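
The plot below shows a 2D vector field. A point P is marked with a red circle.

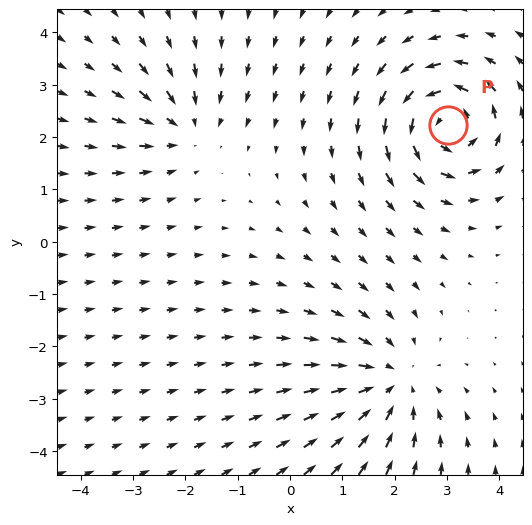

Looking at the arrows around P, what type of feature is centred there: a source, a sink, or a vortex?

vortex

At P (3.0, 2.2) the arrows circulate counterclockwise. Divergence ≈0, curl about +7 — near-zero divergence with nonzero curl is a vortex.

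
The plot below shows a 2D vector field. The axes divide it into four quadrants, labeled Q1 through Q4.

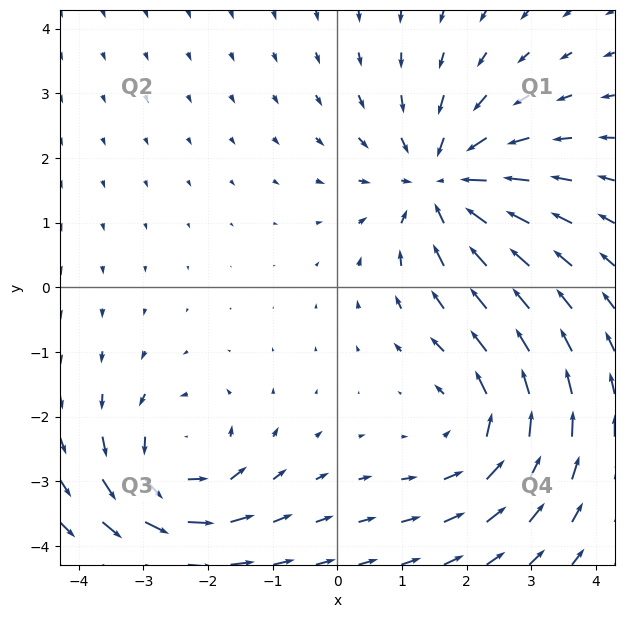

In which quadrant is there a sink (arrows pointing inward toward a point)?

The sink sits at approximately (1.6, 1.6), which lies in quadrant Q1. The divergence there is about -4, negative as expected for a sink.

Q1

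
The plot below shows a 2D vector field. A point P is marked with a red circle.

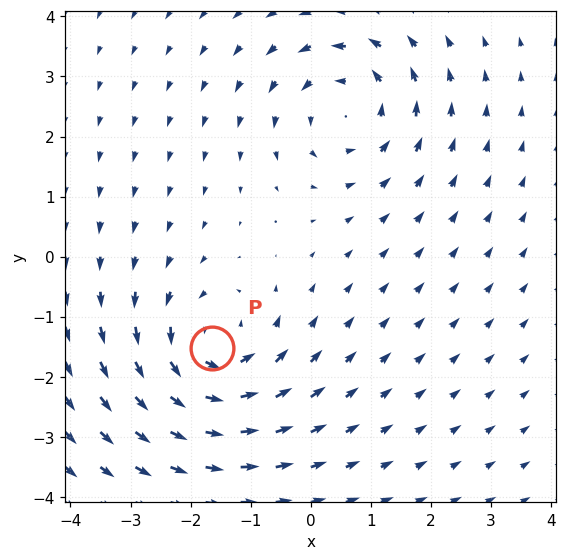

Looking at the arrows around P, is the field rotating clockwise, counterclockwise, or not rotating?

counterclockwise

Near P at (-1.6, -1.5) the arrows circulate counterclockwise. The curl (z-component) there is about +4; positive curl means counterclockwise rotation.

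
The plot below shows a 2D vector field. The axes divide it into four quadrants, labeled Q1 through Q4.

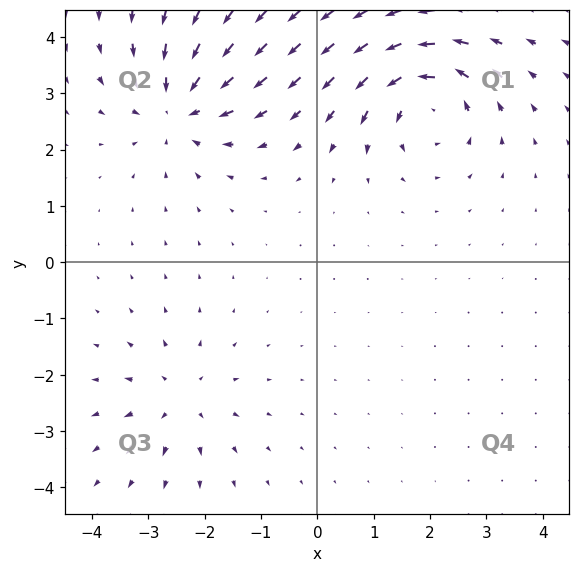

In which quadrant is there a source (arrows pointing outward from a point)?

The source sits at approximately (-2.4, -2.4), which lies in quadrant Q3. The divergence there is about +3, positive as expected for a source.

Q3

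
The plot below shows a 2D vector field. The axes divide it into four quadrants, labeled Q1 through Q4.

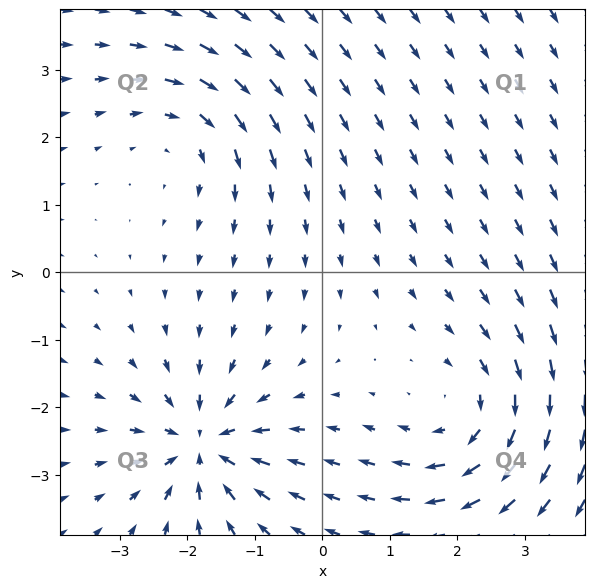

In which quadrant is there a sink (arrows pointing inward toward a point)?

The sink sits at approximately (-1.8, -2.6), which lies in quadrant Q3. The divergence there is about -5, negative as expected for a sink.

Q3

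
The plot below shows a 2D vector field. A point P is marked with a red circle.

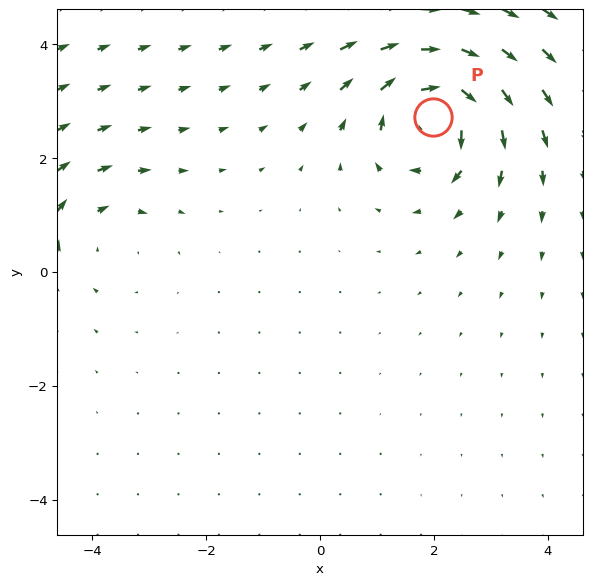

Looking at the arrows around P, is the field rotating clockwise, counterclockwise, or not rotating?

Near P at (2.0, 2.7) the arrows circulate clockwise. The curl (z-component) there is about -7; negative curl means clockwise rotation.

clockwise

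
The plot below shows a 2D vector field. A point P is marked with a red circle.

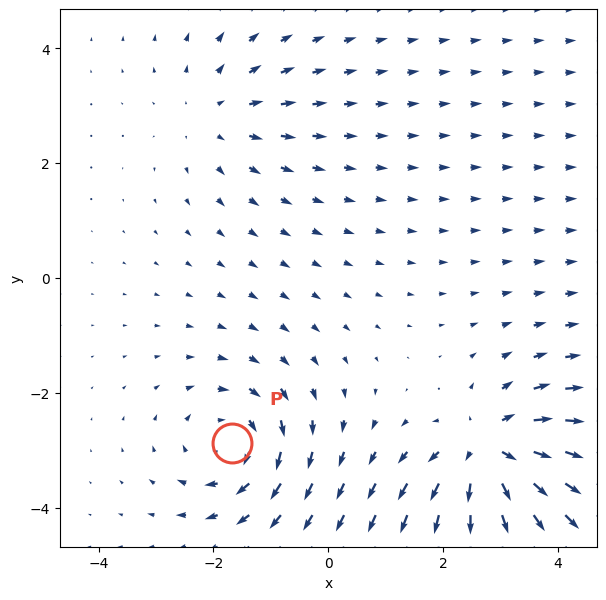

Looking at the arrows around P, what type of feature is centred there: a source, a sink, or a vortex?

vortex

At P (-1.7, -2.9) the arrows circulate clockwise. Divergence ≈0, curl about -5 — near-zero divergence with nonzero curl is a vortex.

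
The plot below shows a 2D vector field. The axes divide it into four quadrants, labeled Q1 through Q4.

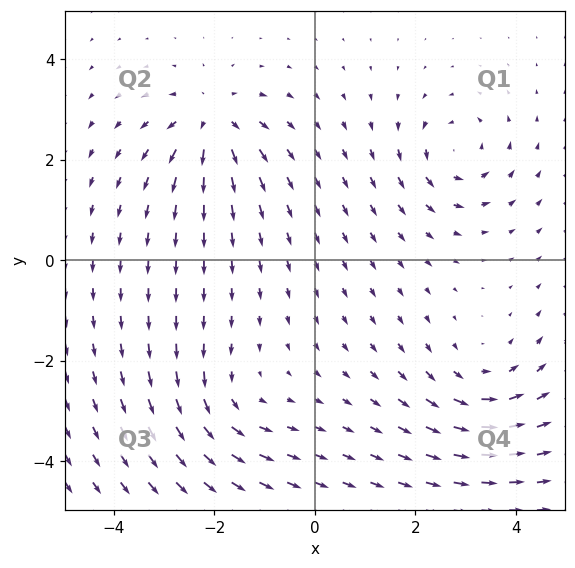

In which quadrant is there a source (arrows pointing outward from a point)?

The source sits at approximately (-2.1, 2.8), which lies in quadrant Q2. The divergence there is about +5, positive as expected for a source.

Q2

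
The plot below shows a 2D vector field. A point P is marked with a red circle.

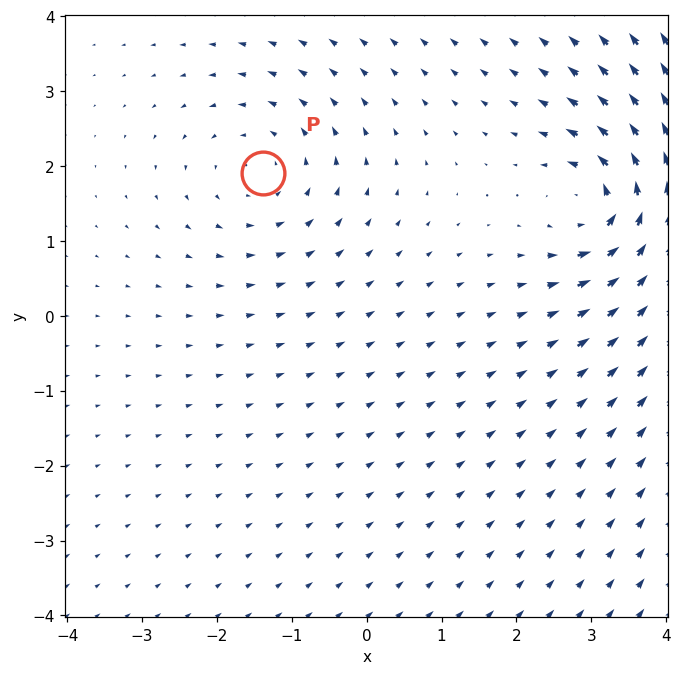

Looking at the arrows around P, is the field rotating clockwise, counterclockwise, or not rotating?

Near P at (-1.4, 1.9) the arrows circulate counterclockwise. The curl (z-component) there is about +2; positive curl means counterclockwise rotation.

counterclockwise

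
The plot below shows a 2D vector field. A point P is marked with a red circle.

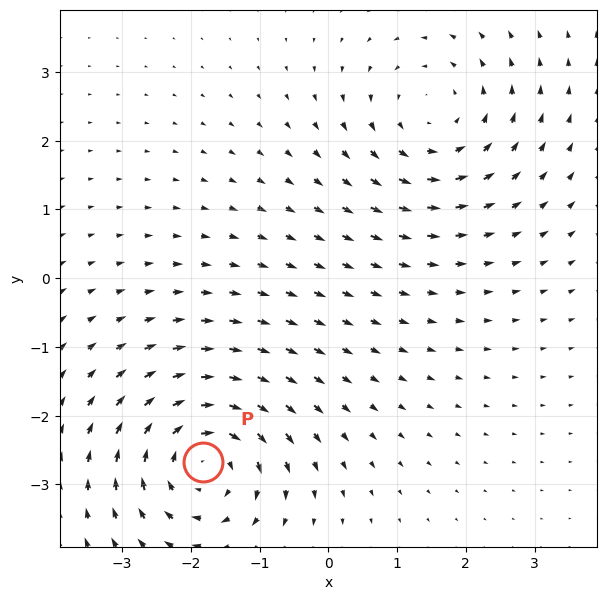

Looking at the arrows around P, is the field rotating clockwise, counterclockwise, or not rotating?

Near P at (-1.8, -2.7) the arrows circulate clockwise. The curl (z-component) there is about -6; negative curl means clockwise rotation.

clockwise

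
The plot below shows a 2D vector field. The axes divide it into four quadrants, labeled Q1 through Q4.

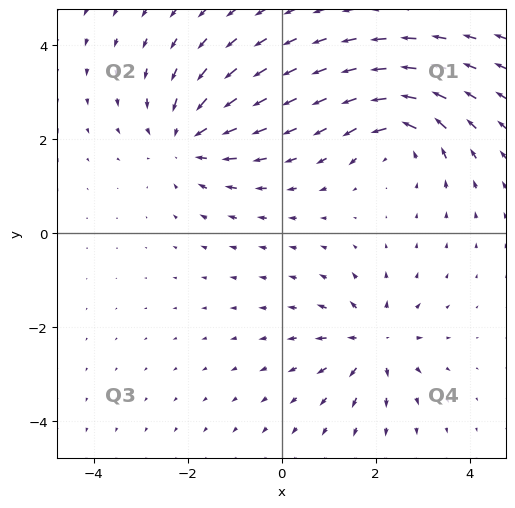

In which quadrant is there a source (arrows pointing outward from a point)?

The source sits at approximately (2.0, -2.3), which lies in quadrant Q4. The divergence there is about +5, positive as expected for a source.

Q4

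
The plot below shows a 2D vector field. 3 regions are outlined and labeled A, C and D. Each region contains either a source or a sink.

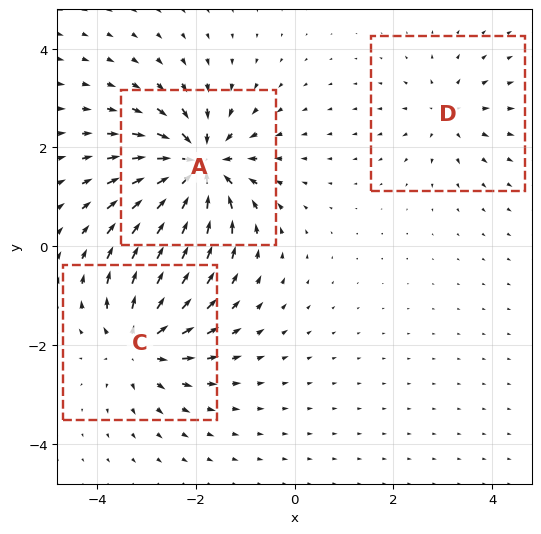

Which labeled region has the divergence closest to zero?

Divergence at each region's feature centre — A: about -6, C: about +4, D: about +3. Region D is closest to zero.

D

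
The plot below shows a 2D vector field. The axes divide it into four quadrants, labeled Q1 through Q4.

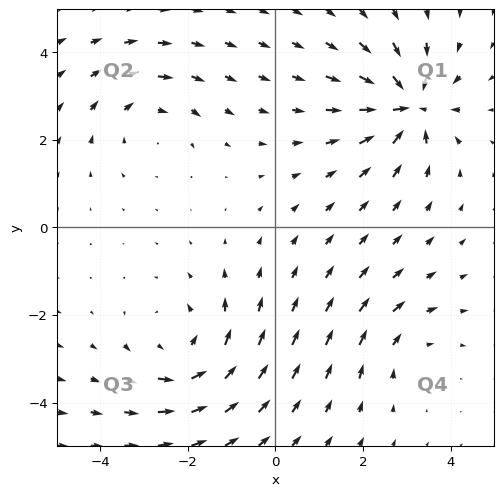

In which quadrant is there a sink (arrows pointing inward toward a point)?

The sink sits at approximately (3.0, 2.8), which lies in quadrant Q1. The divergence there is about -7, negative as expected for a sink.

Q1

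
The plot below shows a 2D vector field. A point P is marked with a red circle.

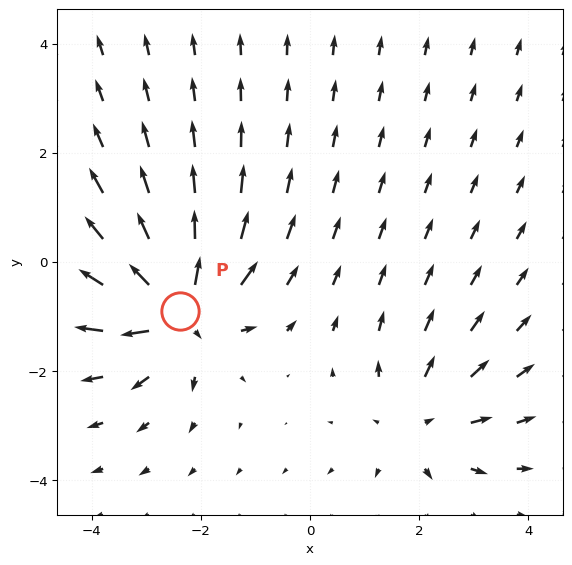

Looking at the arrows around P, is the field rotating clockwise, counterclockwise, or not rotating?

Near P at (-2.4, -0.9) the arrows show no circulation. The curl there is ≈0.

not rotating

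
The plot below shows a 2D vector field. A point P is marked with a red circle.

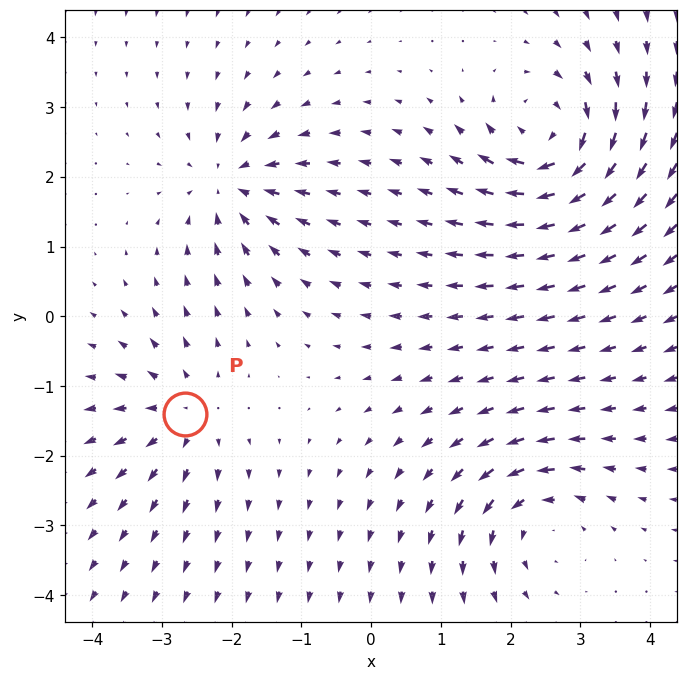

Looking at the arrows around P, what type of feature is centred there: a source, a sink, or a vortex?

At P (-2.7, -1.4) the arrows spread outward. Divergence about +3, curl ≈0 — positive divergence with near-zero curl is a source.

source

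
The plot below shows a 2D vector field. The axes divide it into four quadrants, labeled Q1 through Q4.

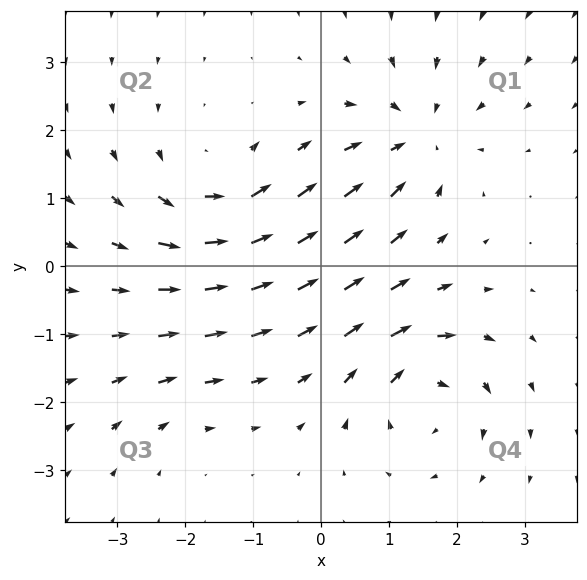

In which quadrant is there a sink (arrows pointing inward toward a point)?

Q1

The sink sits at approximately (1.4, 1.9), which lies in quadrant Q1. The divergence there is about -5, negative as expected for a sink.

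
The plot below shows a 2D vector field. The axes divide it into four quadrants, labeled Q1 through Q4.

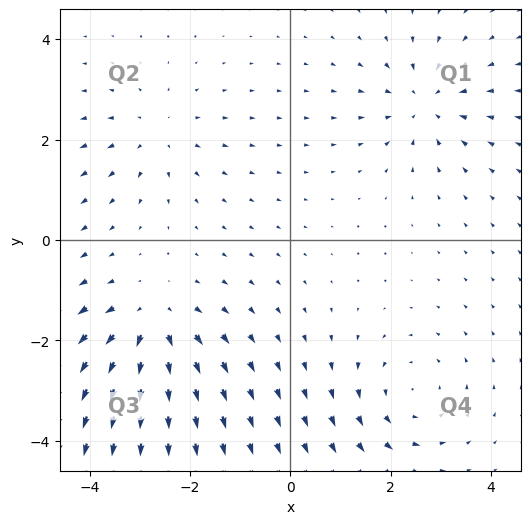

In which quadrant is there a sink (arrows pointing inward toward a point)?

The sink sits at approximately (2.7, 2.7), which lies in quadrant Q1. The divergence there is about -4, negative as expected for a sink.

Q1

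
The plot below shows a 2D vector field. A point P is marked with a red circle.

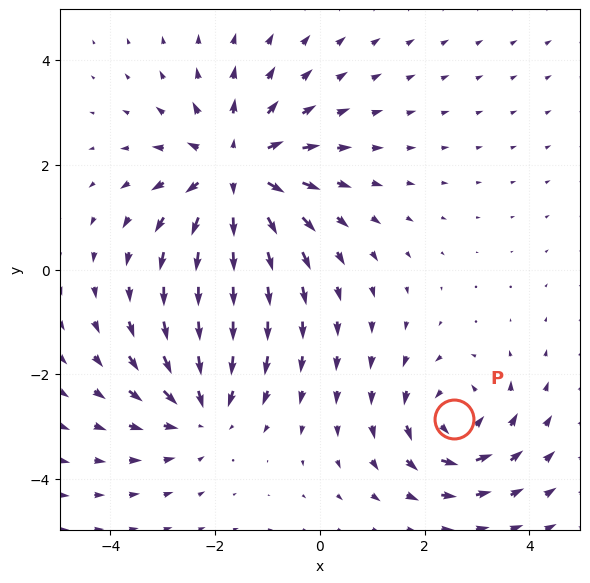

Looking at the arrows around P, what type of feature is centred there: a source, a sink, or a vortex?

vortex

At P (2.6, -2.9) the arrows circulate counterclockwise. Divergence ≈0, curl about +4 — near-zero divergence with nonzero curl is a vortex.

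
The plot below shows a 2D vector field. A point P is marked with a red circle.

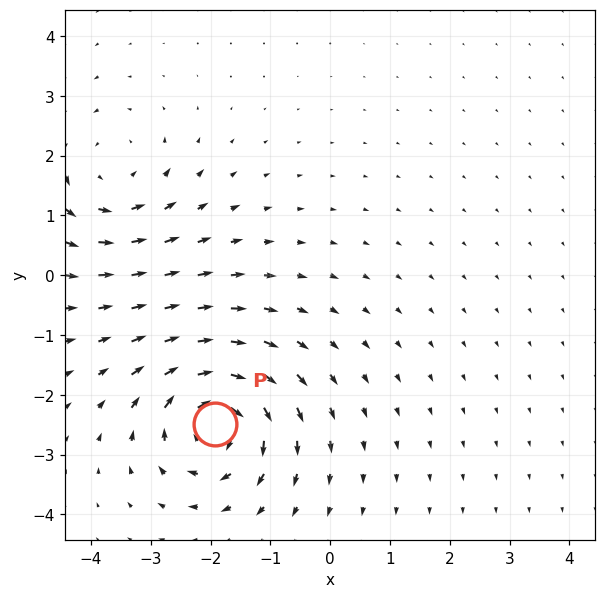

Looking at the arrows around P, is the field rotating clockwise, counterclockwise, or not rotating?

clockwise

Near P at (-1.9, -2.5) the arrows circulate clockwise. The curl (z-component) there is about -7; negative curl means clockwise rotation.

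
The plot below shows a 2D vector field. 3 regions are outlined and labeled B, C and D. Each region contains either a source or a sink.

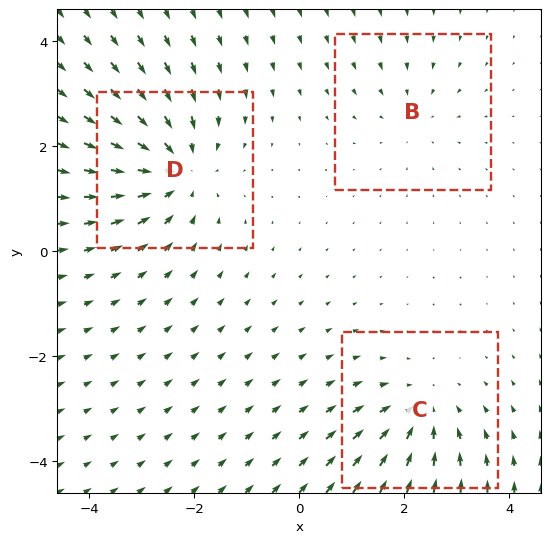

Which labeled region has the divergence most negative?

Divergence at each region's feature centre — B: about -2, C: about -3, D: about -4. Region D is most negative.

D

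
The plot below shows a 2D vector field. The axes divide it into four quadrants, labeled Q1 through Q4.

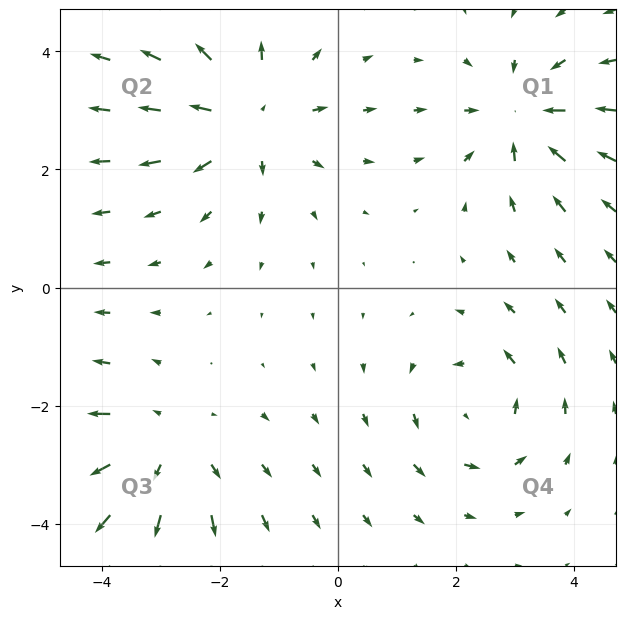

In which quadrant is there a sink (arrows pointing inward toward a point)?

The sink sits at approximately (3.1, 2.9), which lies in quadrant Q1. The divergence there is about -4, negative as expected for a sink.

Q1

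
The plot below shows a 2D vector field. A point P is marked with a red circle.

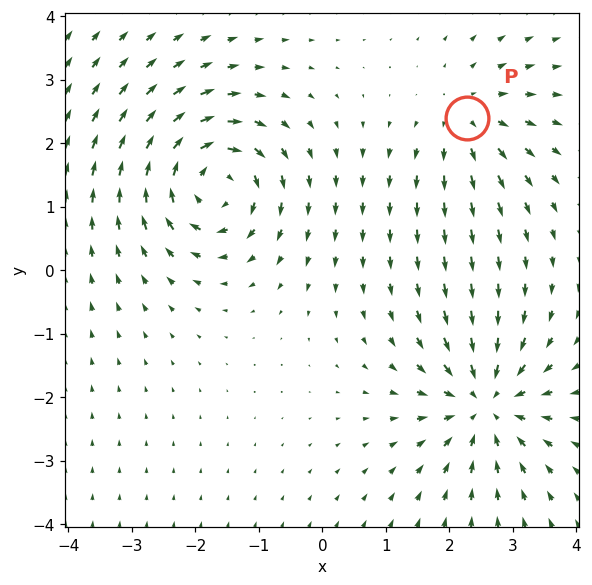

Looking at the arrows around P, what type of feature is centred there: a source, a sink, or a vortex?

source

At P (2.3, 2.4) the arrows spread outward. Divergence about +3, curl ≈0 — positive divergence with near-zero curl is a source.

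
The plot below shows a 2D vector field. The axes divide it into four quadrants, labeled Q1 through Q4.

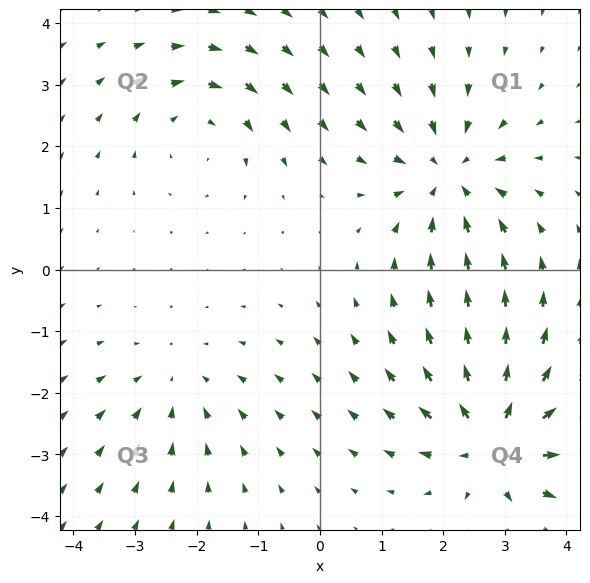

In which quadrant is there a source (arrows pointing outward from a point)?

Q4

The source sits at approximately (2.8, -2.7), which lies in quadrant Q4. The divergence there is about +5, positive as expected for a source.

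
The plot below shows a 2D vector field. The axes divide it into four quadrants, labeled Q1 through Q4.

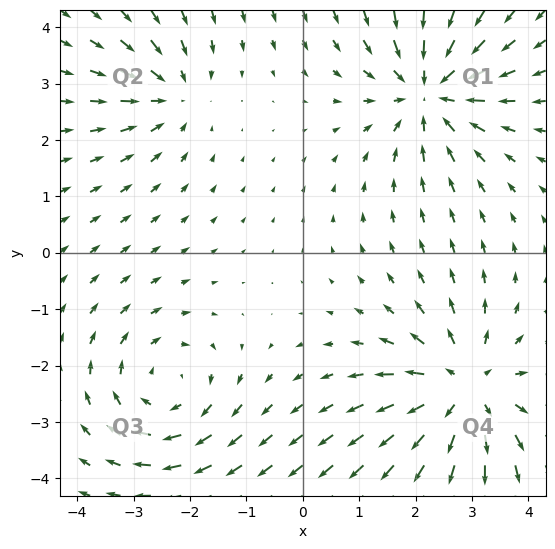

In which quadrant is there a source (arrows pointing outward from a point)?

The source sits at approximately (2.9, -2.4), which lies in quadrant Q4. The divergence there is about +5, positive as expected for a source.

Q4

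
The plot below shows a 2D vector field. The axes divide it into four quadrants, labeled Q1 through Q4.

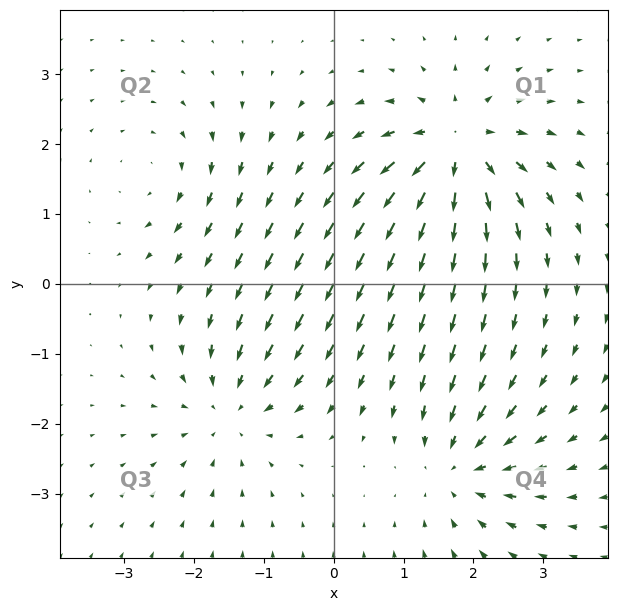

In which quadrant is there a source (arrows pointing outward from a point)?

The source sits at approximately (1.8, 1.9), which lies in quadrant Q1. The divergence there is about +7, positive as expected for a source.

Q1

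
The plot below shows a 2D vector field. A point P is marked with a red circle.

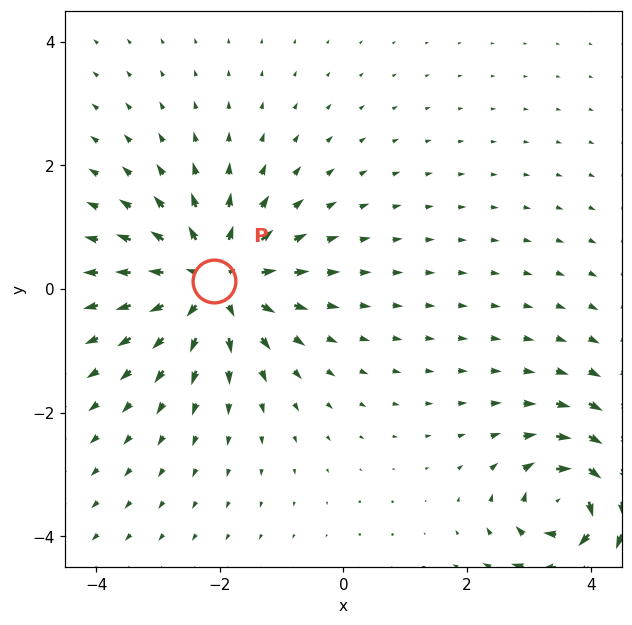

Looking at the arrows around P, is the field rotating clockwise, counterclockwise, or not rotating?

not rotating

Near P at (-2.1, 0.1) the arrows show no circulation. The curl there is ≈0.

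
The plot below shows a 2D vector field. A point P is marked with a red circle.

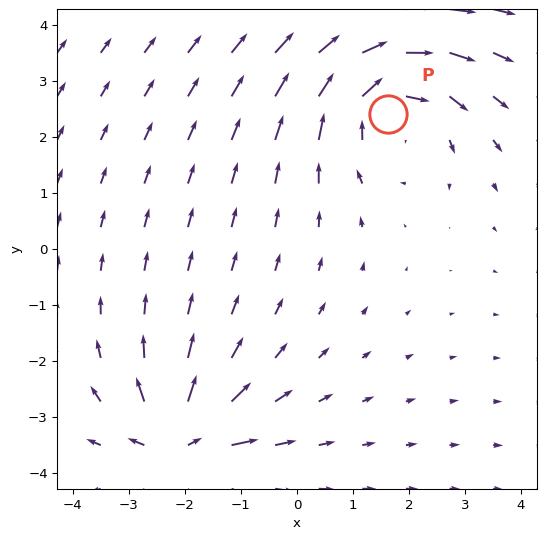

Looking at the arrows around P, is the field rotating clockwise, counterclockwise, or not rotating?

Near P at (1.6, 2.4) the arrows circulate clockwise. The curl (z-component) there is about -4; negative curl means clockwise rotation.

clockwise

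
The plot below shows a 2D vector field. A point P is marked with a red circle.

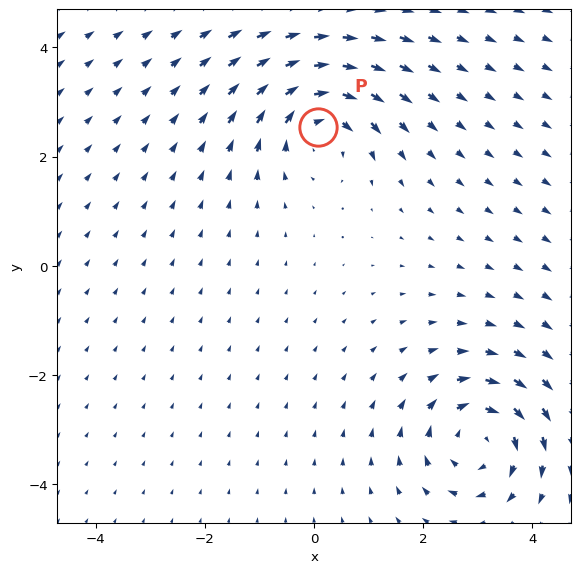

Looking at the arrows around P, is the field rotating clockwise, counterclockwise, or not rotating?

clockwise

Near P at (0.1, 2.5) the arrows circulate clockwise. The curl (z-component) there is about -4; negative curl means clockwise rotation.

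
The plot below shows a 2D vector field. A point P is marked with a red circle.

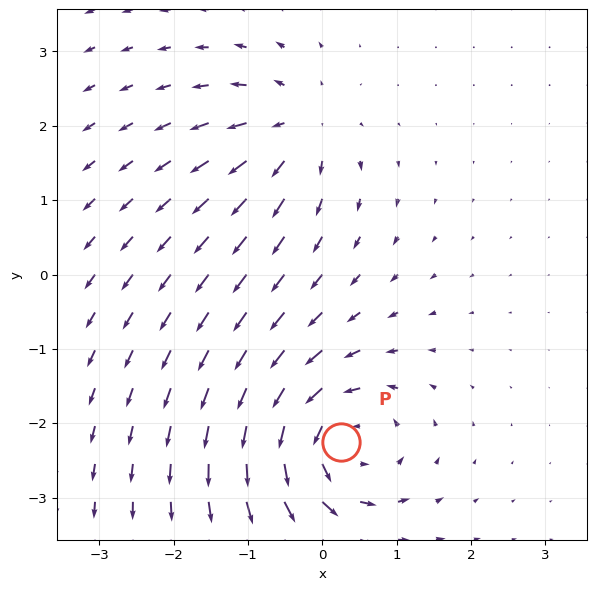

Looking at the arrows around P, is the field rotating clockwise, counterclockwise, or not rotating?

Near P at (0.3, -2.3) the arrows circulate counterclockwise. The curl (z-component) there is about +6; positive curl means counterclockwise rotation.

counterclockwise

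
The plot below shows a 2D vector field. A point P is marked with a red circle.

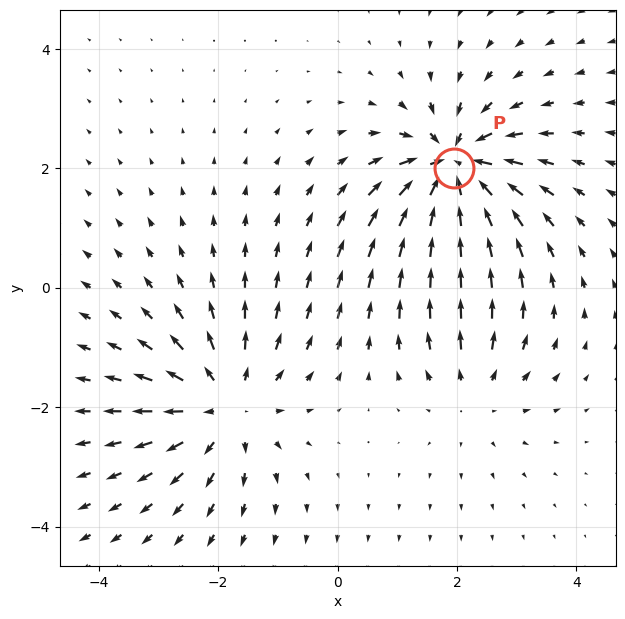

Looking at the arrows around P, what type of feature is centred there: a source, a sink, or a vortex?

sink

At P (1.9, 2.0) the arrows converge inward. Divergence about -7, curl ≈0 — negative divergence with near-zero curl is a sink.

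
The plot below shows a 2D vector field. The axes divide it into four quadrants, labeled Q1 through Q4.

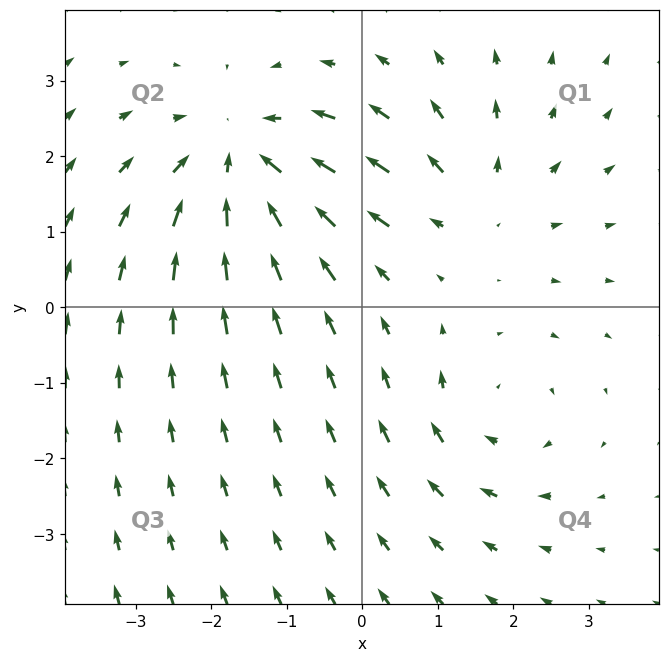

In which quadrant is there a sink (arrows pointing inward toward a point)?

The sink sits at approximately (-1.6, 1.9), which lies in quadrant Q2. The divergence there is about -4, negative as expected for a sink.

Q2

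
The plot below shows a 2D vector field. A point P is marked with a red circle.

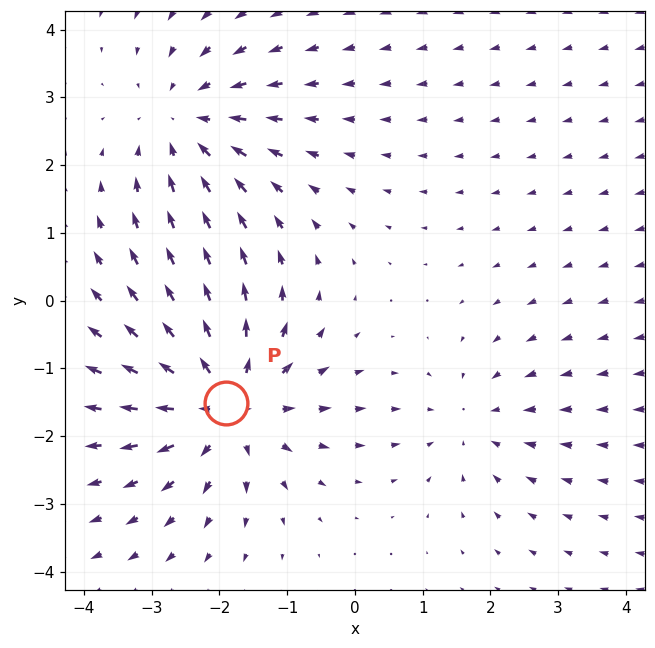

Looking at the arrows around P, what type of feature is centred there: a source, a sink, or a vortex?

source

At P (-1.9, -1.5) the arrows spread outward. Divergence about +5, curl ≈0 — positive divergence with near-zero curl is a source.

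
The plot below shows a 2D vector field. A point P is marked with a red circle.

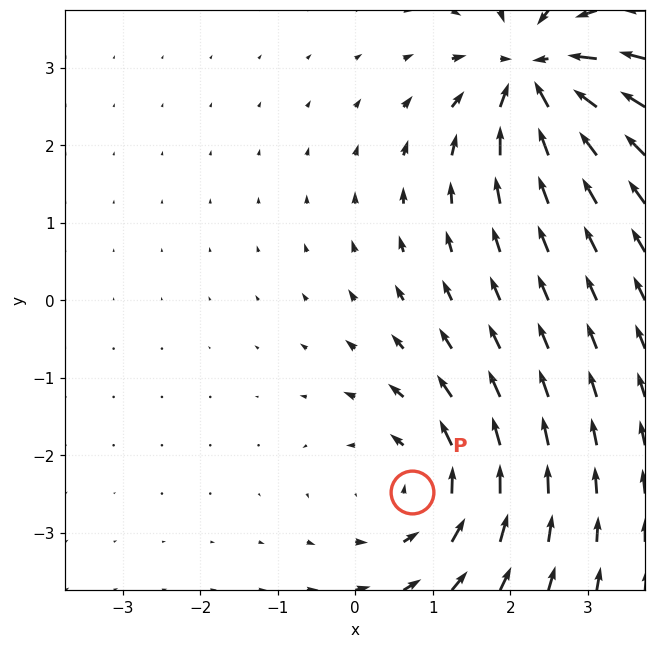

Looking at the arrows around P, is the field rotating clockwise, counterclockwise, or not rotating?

counterclockwise

Near P at (0.7, -2.5) the arrows circulate counterclockwise. The curl (z-component) there is about +3; positive curl means counterclockwise rotation.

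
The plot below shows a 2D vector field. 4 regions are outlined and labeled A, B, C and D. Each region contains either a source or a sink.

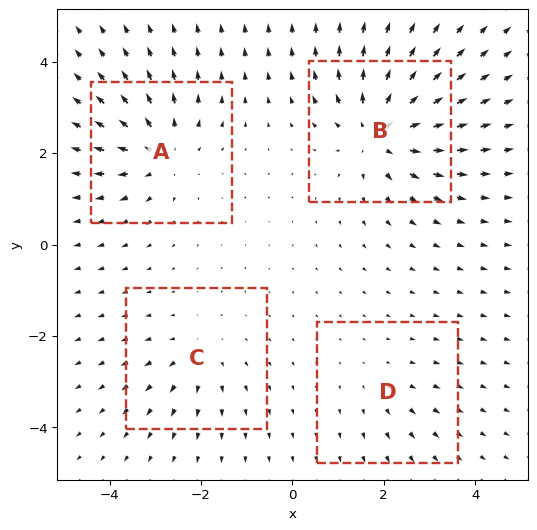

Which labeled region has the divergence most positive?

Divergence at each region's feature centre — A: about +5, B: about +7, C: about +3, D: about +2. Region B is most positive.

B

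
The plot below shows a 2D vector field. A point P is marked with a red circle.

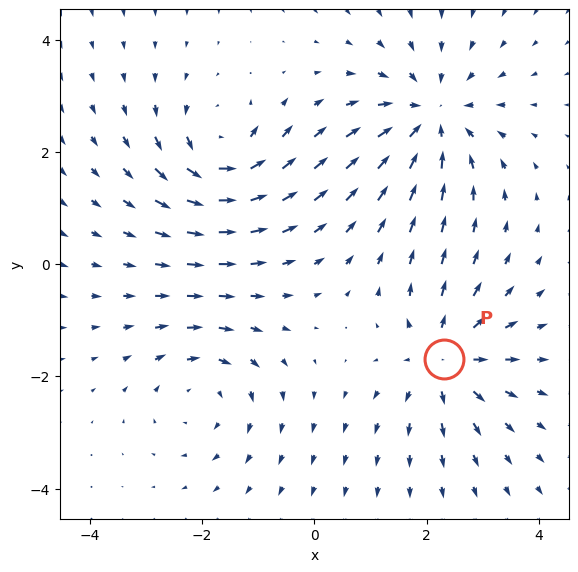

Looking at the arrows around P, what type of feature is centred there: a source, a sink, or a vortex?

At P (2.3, -1.7) the arrows spread outward. Divergence about +5, curl ≈0 — positive divergence with near-zero curl is a source.

source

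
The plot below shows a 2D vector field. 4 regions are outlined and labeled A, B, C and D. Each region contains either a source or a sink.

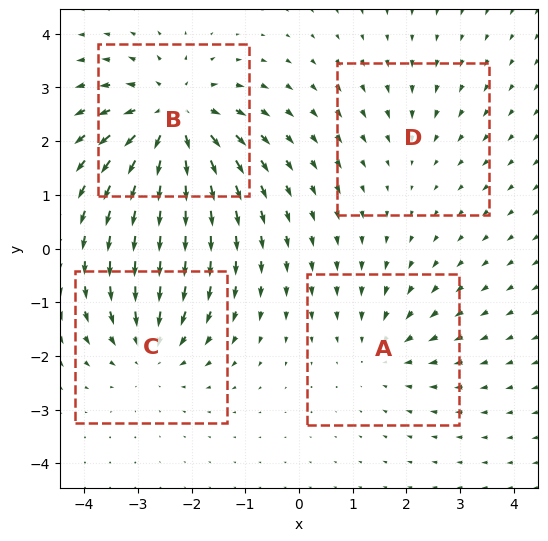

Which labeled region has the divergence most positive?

B

Divergence at each region's feature centre — A: about -3, B: about +7, C: about -5, D: about -2. Region B is most positive.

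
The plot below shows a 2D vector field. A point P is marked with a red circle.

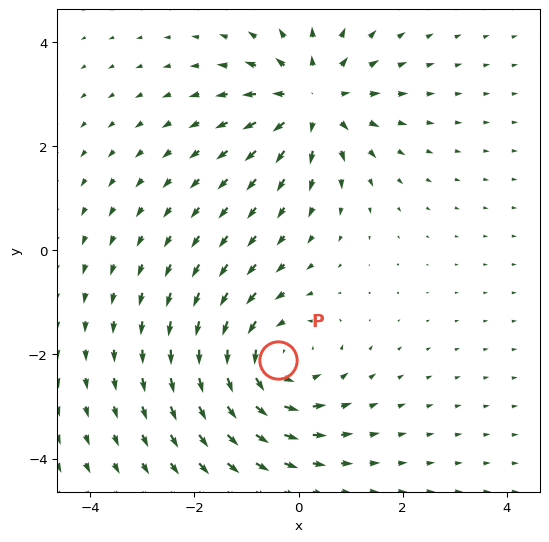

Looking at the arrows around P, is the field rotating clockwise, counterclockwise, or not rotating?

counterclockwise

Near P at (-0.4, -2.1) the arrows circulate counterclockwise. The curl (z-component) there is about +3; positive curl means counterclockwise rotation.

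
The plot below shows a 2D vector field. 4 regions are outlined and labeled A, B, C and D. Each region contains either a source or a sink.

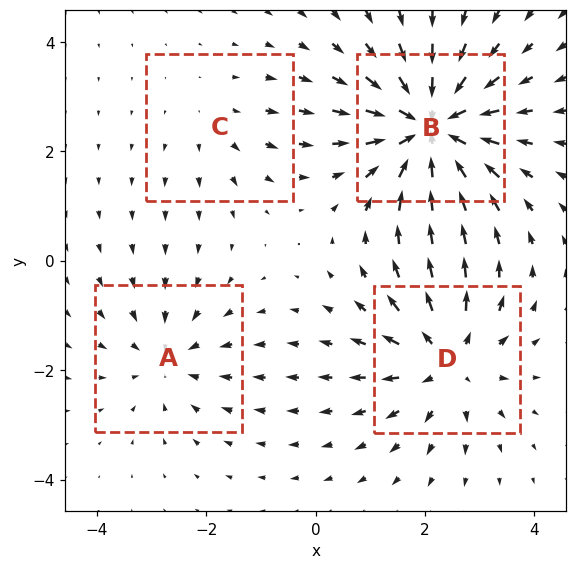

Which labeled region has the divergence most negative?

Divergence at each region's feature centre — A: about -3, B: about -7, C: about +2, D: about +5. Region B is most negative.

B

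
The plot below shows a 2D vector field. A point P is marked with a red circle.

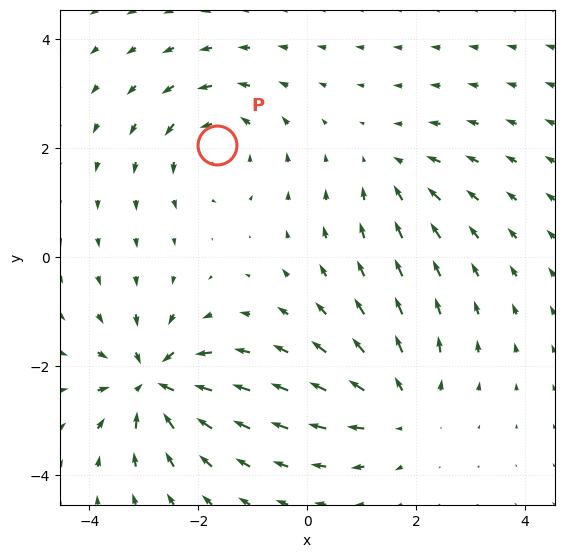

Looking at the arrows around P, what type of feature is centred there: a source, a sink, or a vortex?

At P (-1.7, 2.1) the arrows circulate counterclockwise. Divergence ≈0, curl about +4 — near-zero divergence with nonzero curl is a vortex.

vortex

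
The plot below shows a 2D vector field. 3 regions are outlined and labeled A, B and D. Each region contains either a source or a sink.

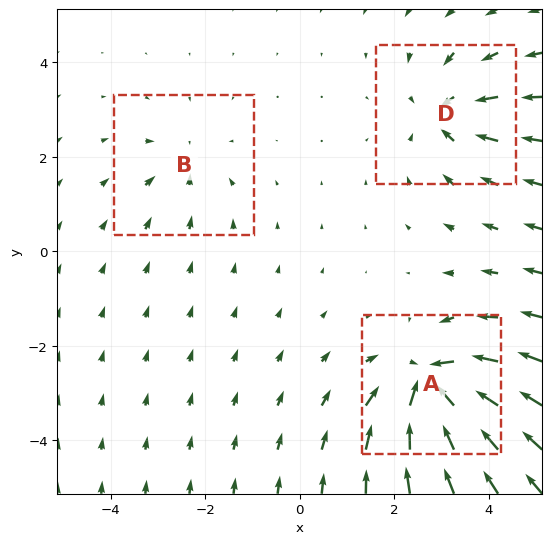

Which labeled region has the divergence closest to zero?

B

Divergence at each region's feature centre — A: about -6, B: about -2, D: about -4. Region B is closest to zero.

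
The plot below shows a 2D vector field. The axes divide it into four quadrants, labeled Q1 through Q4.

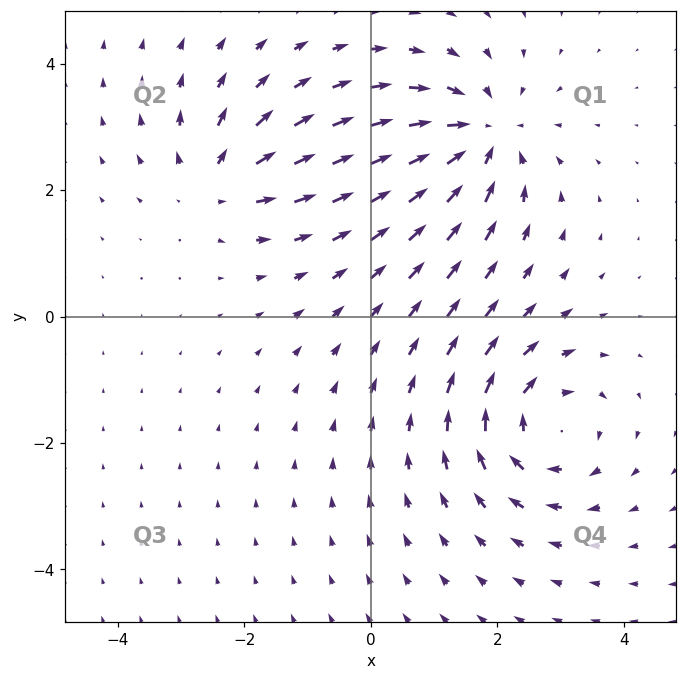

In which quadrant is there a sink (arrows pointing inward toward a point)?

The sink sits at approximately (1.8, 2.9), which lies in quadrant Q1. The divergence there is about -5, negative as expected for a sink.

Q1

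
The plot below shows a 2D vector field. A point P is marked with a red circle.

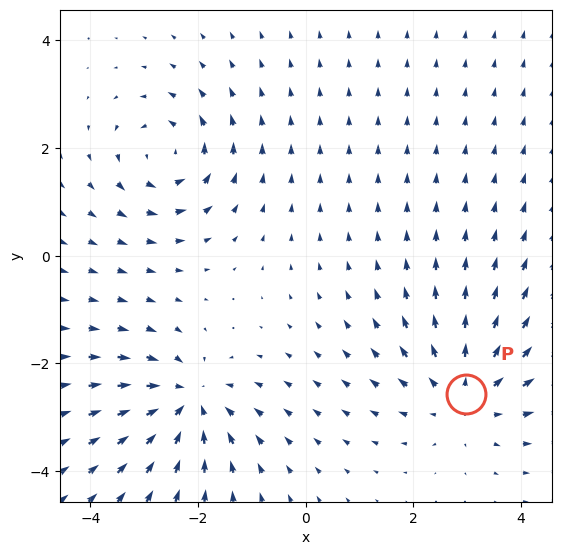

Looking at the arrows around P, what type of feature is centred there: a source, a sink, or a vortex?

At P (3.0, -2.6) the arrows spread outward. Divergence about +3, curl ≈0 — positive divergence with near-zero curl is a source.

source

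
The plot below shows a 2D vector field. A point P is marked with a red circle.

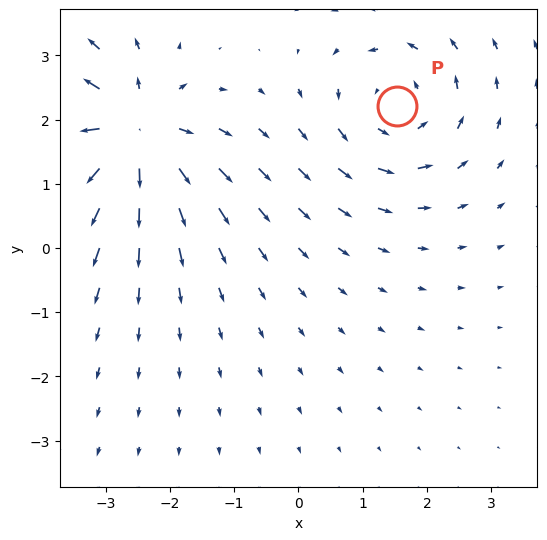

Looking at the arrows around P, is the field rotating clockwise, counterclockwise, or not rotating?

Near P at (1.5, 2.2) the arrows circulate counterclockwise. The curl (z-component) there is about +3; positive curl means counterclockwise rotation.

counterclockwise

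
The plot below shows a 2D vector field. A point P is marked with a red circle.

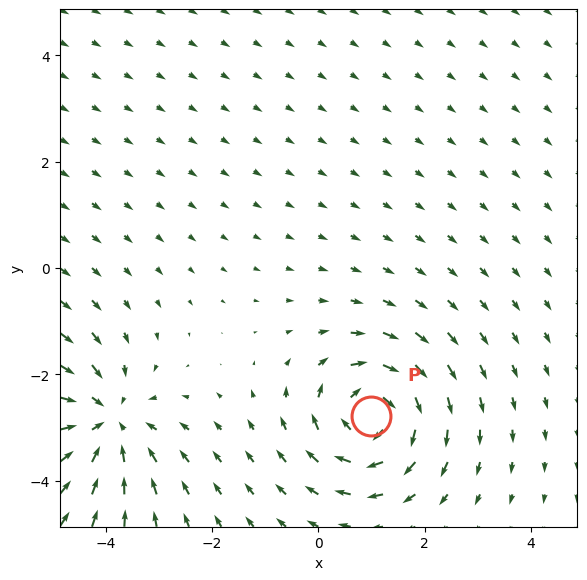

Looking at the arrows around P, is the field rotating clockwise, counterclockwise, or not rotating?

Near P at (1.0, -2.8) the arrows circulate clockwise. The curl (z-component) there is about -5; negative curl means clockwise rotation.

clockwise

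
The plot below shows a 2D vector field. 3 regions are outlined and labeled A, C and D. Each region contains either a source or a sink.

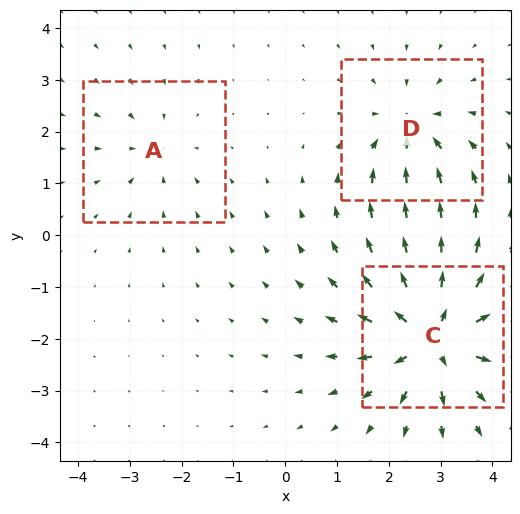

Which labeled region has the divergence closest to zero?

A

Divergence at each region's feature centre — A: about -2, C: about +6, D: about -4. Region A is closest to zero.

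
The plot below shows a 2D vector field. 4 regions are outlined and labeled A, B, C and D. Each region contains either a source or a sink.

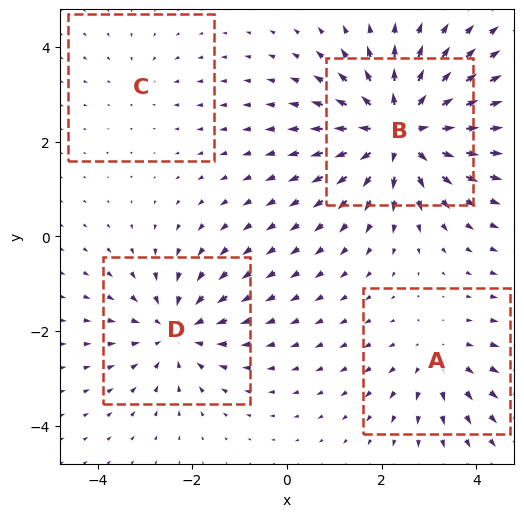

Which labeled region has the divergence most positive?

Divergence at each region's feature centre — A: about +3, B: about +7, C: about -2, D: about -4. Region B is most positive.

B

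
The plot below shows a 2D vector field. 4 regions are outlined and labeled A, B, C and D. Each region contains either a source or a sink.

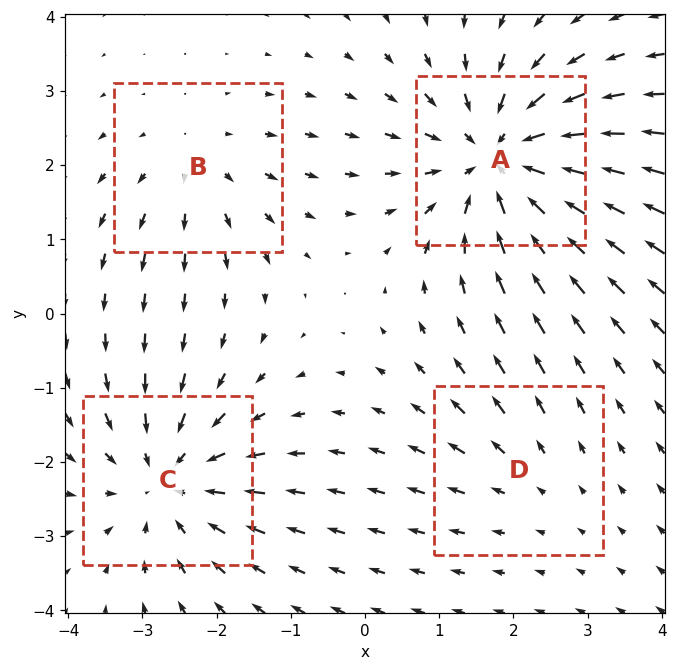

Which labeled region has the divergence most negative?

A

Divergence at each region's feature centre — A: about -6, B: about +3, C: about -5, D: about +2. Region A is most negative.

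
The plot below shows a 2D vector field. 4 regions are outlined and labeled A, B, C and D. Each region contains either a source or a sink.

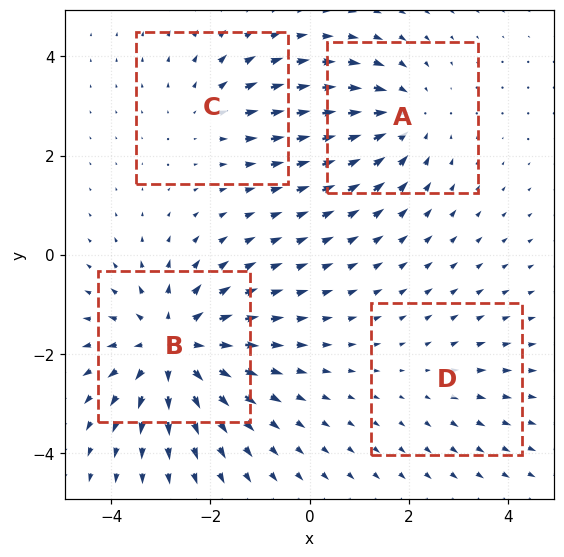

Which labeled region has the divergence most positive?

B

Divergence at each region's feature centre — A: about -4, B: about +6, C: about +3, D: about +2. Region B is most positive.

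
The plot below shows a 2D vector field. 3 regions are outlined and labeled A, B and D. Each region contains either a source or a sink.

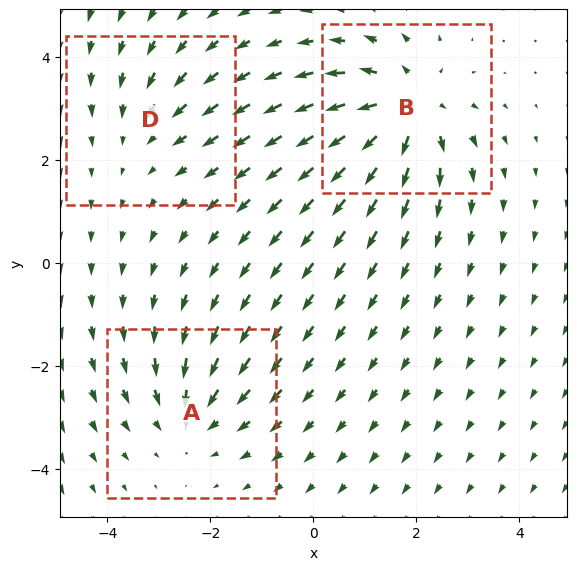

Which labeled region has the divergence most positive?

B

Divergence at each region's feature centre — A: about -3, B: about +5, D: about -2. Region B is most positive.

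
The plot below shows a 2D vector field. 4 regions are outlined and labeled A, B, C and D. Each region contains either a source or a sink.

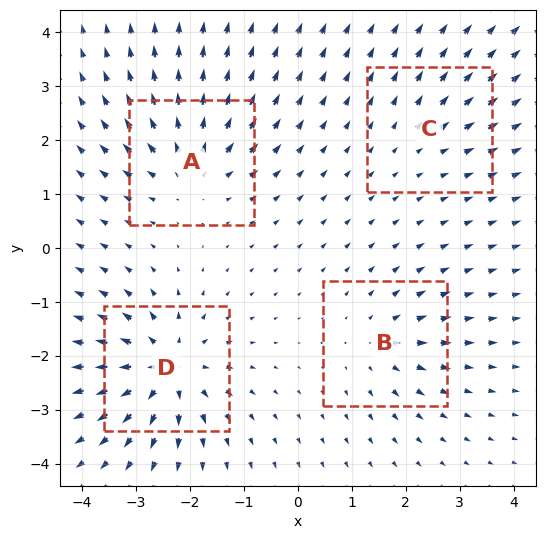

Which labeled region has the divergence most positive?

Divergence at each region's feature centre — A: about +6, B: about +4, C: about +3, D: about +8. Region D is most positive.

D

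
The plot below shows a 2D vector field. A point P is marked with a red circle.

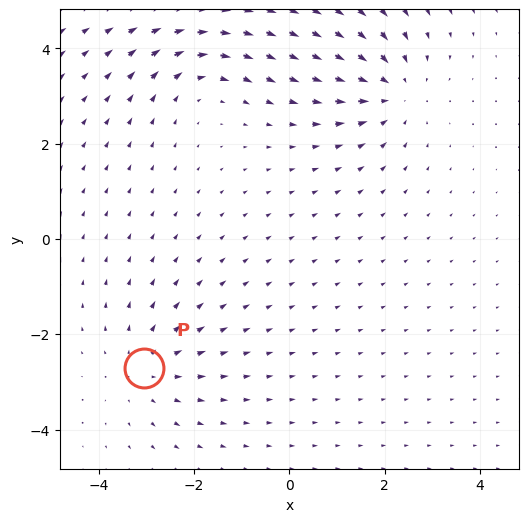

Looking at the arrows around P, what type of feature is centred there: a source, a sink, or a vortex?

At P (-3.0, -2.7) the arrows spread outward. Divergence about +3, curl ≈0 — positive divergence with near-zero curl is a source.

source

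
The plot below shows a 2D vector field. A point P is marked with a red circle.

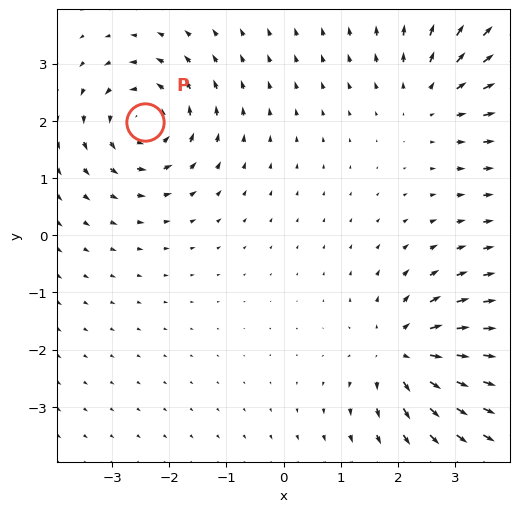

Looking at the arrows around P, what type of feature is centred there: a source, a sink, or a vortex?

At P (-2.4, 2.0) the arrows circulate counterclockwise. Divergence ≈0, curl about +5 — near-zero divergence with nonzero curl is a vortex.

vortex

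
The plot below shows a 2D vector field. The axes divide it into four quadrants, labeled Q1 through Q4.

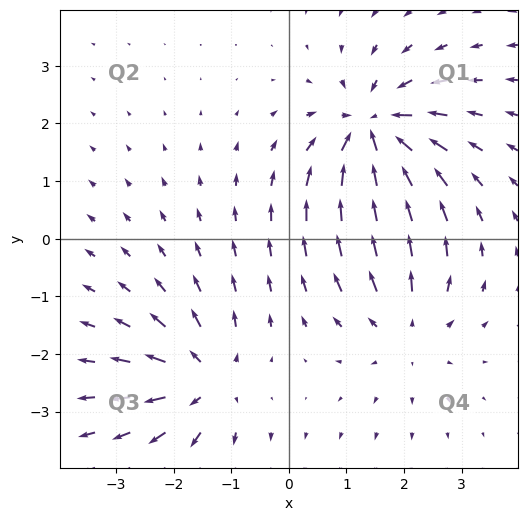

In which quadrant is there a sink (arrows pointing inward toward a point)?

Q1

The sink sits at approximately (1.5, 1.9), which lies in quadrant Q1. The divergence there is about -6, negative as expected for a sink.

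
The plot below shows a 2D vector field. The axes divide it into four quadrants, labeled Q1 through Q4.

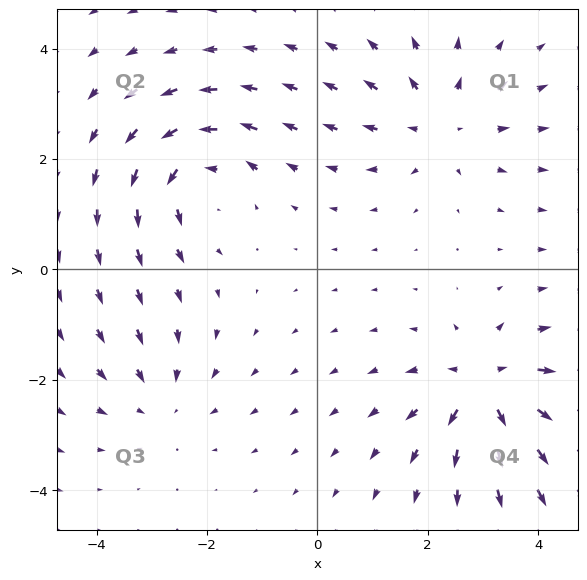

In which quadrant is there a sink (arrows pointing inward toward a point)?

Q3

The sink sits at approximately (-2.9, -2.4), which lies in quadrant Q3. The divergence there is about -3, negative as expected for a sink.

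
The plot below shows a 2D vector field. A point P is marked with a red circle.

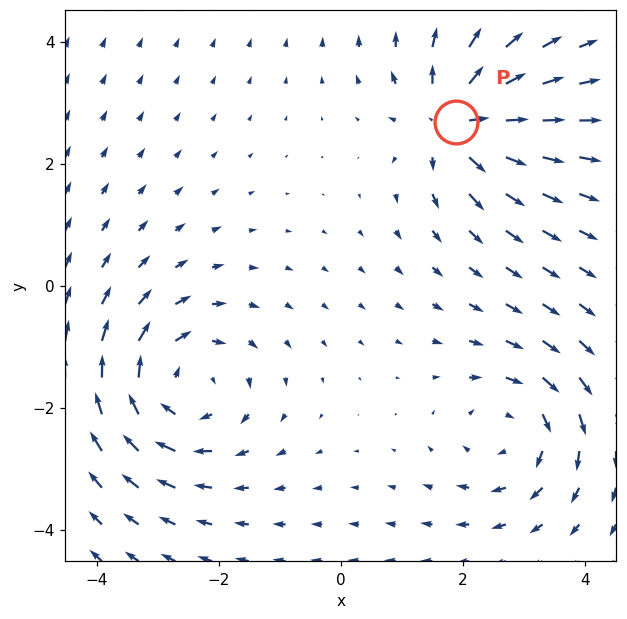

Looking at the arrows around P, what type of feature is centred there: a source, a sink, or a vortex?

At P (1.9, 2.7) the arrows spread outward. Divergence about +4, curl ≈0 — positive divergence with near-zero curl is a source.

source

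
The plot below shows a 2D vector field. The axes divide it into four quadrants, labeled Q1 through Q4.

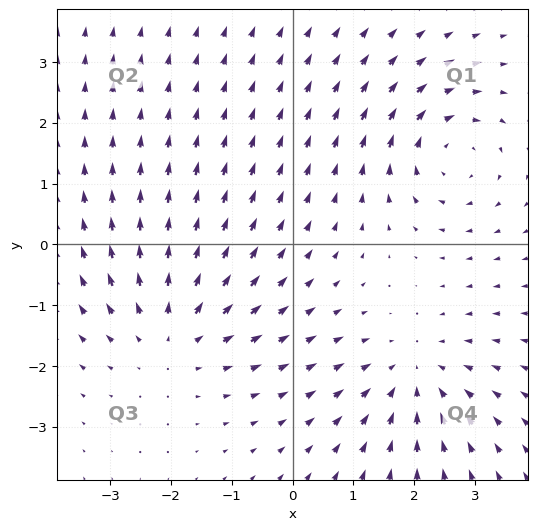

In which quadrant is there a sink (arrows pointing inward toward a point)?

The sink sits at approximately (2.0, -2.2), which lies in quadrant Q4. The divergence there is about -3, negative as expected for a sink.

Q4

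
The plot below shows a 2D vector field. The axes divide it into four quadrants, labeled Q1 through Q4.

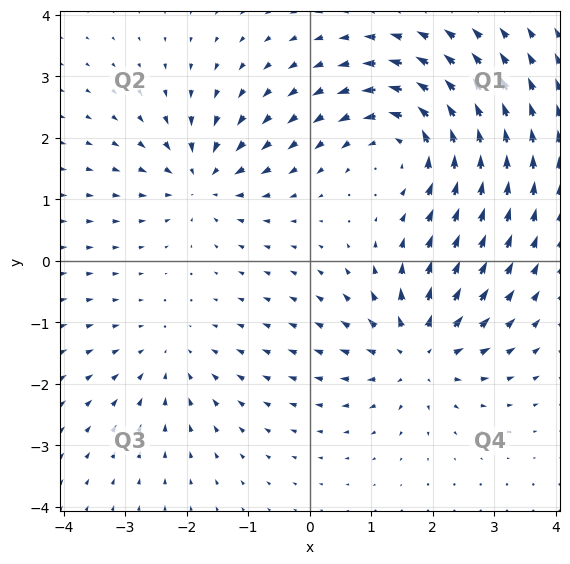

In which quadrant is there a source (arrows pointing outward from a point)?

Q4

The source sits at approximately (1.8, -1.5), which lies in quadrant Q4. The divergence there is about +5, positive as expected for a source.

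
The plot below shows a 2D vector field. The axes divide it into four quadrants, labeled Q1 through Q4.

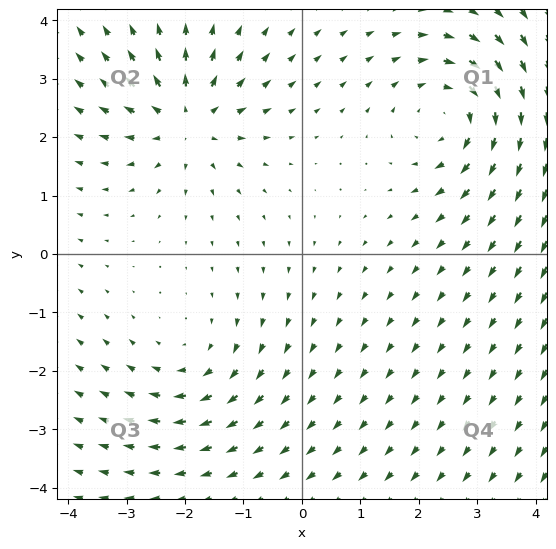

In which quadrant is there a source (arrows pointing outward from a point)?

The source sits at approximately (-2.0, 2.3), which lies in quadrant Q2. The divergence there is about +4, positive as expected for a source.

Q2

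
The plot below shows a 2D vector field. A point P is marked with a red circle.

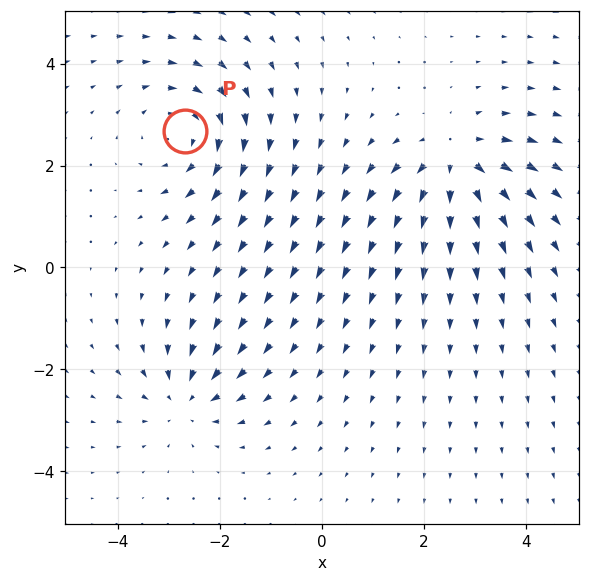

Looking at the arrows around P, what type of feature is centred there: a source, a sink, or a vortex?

vortex

At P (-2.7, 2.7) the arrows circulate clockwise. Divergence ≈0, curl about -4 — near-zero divergence with nonzero curl is a vortex.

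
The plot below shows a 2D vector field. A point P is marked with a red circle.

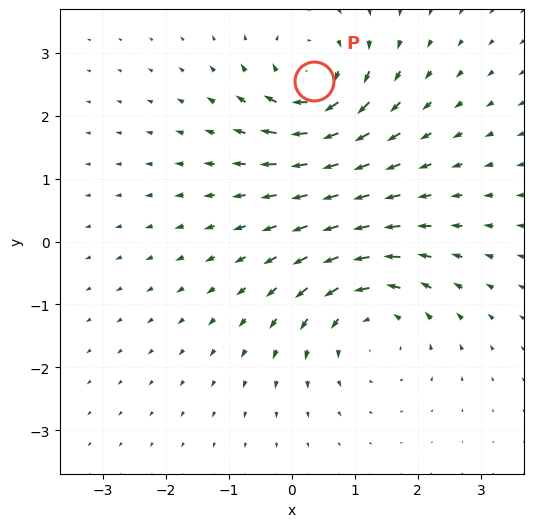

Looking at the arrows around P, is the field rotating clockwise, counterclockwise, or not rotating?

clockwise

Near P at (0.3, 2.6) the arrows circulate clockwise. The curl (z-component) there is about -5; negative curl means clockwise rotation.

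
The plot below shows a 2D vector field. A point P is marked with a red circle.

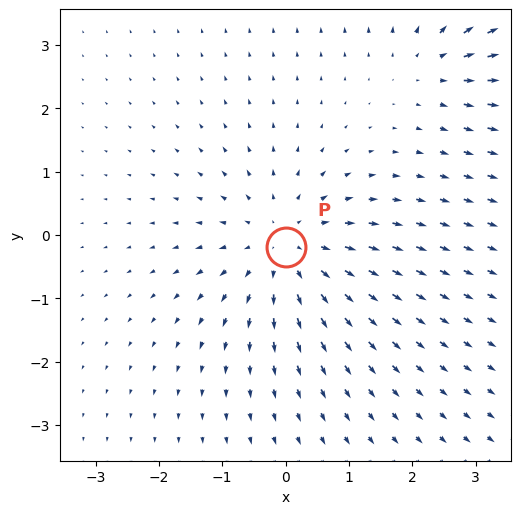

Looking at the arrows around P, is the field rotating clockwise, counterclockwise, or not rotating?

not rotating

Near P at (0.0, -0.2) the arrows show no circulation. The curl there is ≈0.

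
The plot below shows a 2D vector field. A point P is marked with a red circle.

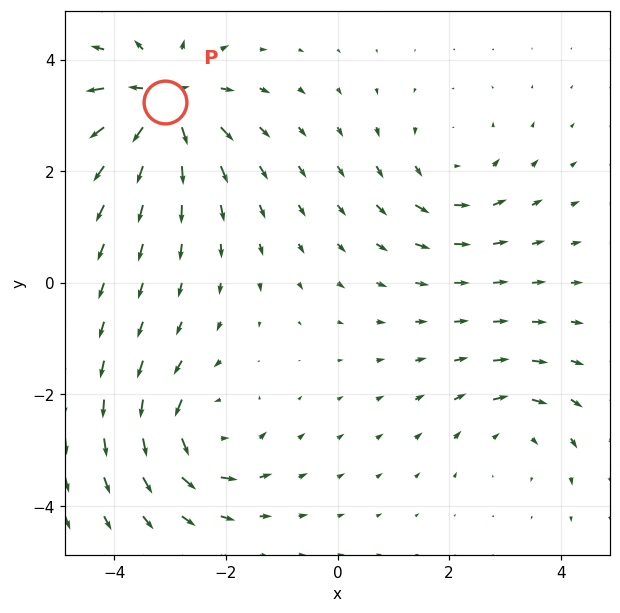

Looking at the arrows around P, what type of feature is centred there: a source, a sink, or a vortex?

source

At P (-3.1, 3.2) the arrows spread outward. Divergence about +7, curl ≈0 — positive divergence with near-zero curl is a source.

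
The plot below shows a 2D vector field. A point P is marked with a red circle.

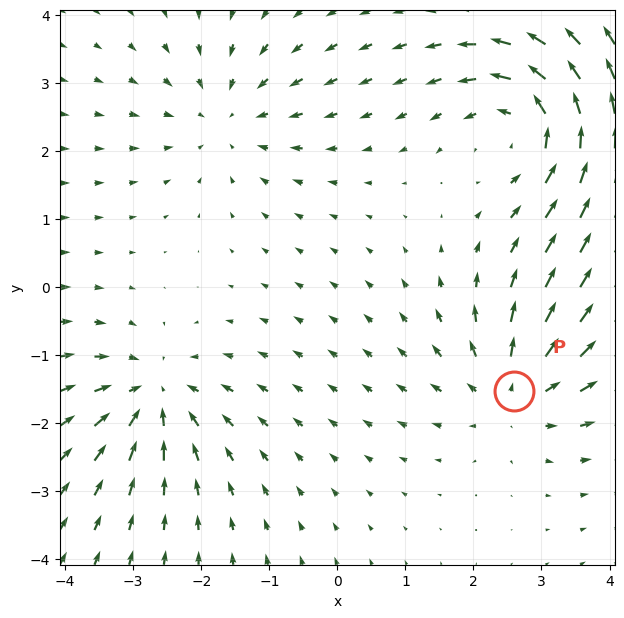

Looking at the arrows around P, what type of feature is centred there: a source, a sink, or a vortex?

At P (2.6, -1.5) the arrows spread outward. Divergence about +4, curl ≈0 — positive divergence with near-zero curl is a source.

source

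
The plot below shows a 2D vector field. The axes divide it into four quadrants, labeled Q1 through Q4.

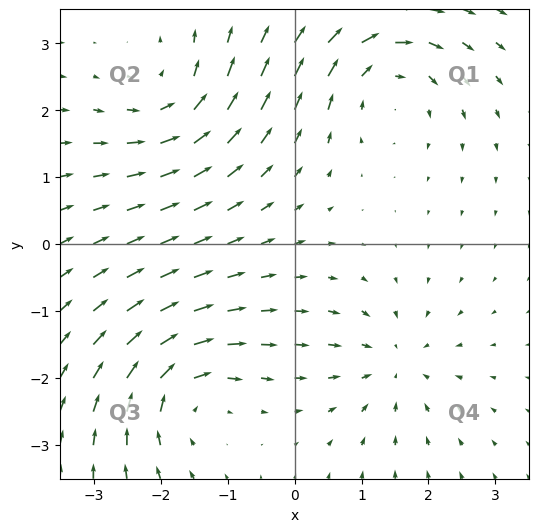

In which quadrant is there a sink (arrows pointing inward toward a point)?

Q4

The sink sits at approximately (1.5, -1.8), which lies in quadrant Q4. The divergence there is about -5, negative as expected for a sink.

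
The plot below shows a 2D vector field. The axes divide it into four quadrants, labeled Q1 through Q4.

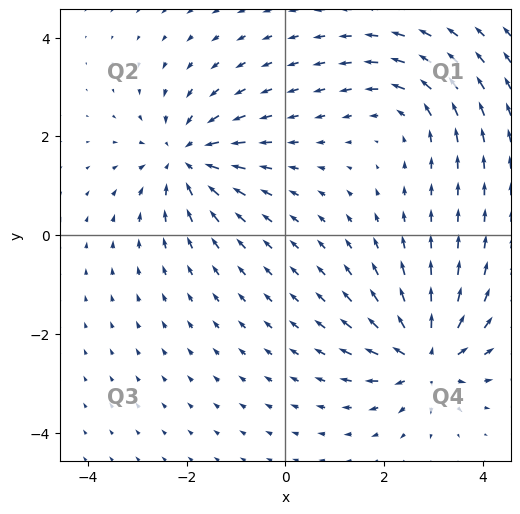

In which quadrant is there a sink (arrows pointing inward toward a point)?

The sink sits at approximately (-2.0, 1.6), which lies in quadrant Q2. The divergence there is about -5, negative as expected for a sink.

Q2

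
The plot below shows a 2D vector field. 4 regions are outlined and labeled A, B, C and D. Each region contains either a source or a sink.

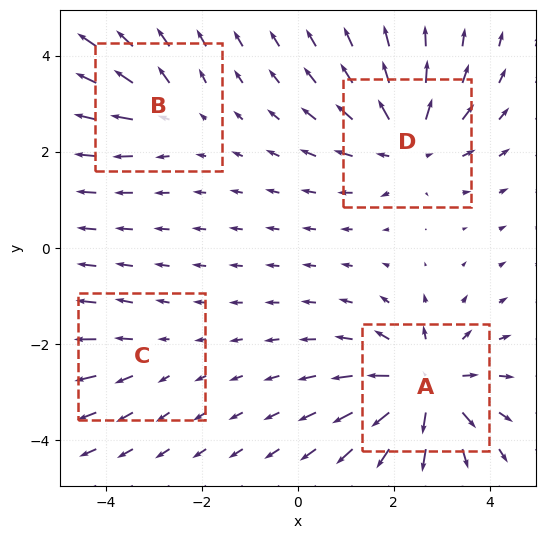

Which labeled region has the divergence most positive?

A

Divergence at each region's feature centre — A: about +7, B: about +3, C: about +2, D: about +5. Region A is most positive.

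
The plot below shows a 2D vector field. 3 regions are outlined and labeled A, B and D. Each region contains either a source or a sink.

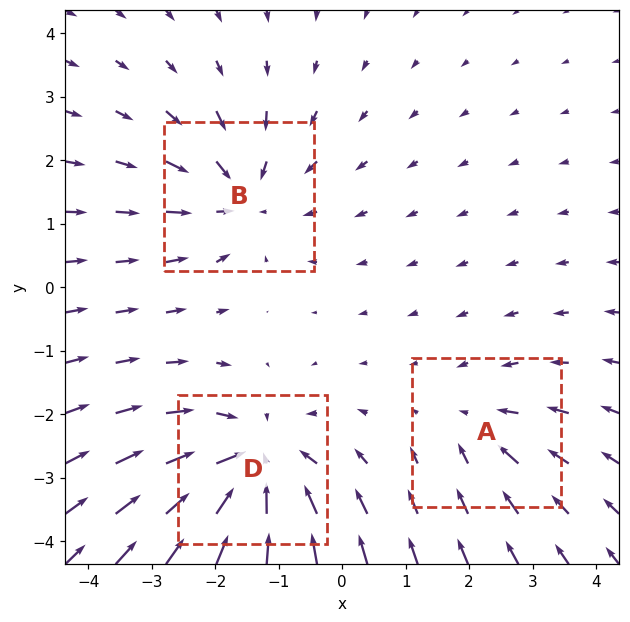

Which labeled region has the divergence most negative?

Divergence at each region's feature centre — A: about -2, B: about -3, D: about -4. Region D is most negative.

D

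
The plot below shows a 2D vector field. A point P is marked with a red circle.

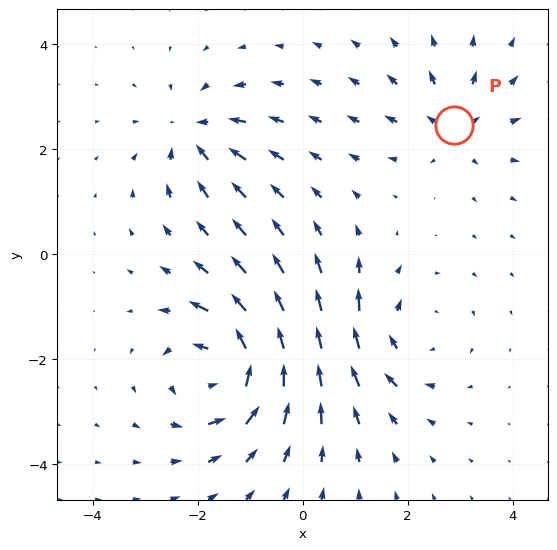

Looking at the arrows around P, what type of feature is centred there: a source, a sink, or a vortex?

At P (2.9, 2.5) the arrows spread outward. Divergence about +3, curl ≈0 — positive divergence with near-zero curl is a source.

source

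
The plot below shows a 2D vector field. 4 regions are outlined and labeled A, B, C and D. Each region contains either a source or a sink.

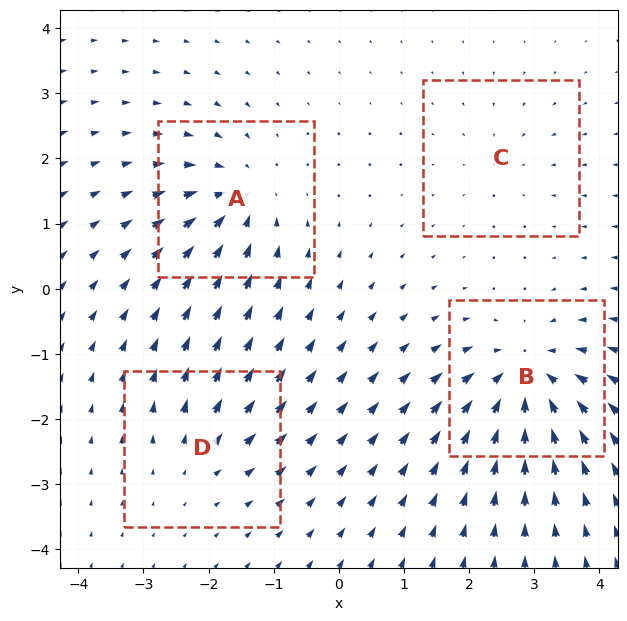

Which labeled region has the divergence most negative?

Divergence at each region's feature centre — A: about -6, B: about -8, C: about -2, D: about +4. Region B is most negative.

B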